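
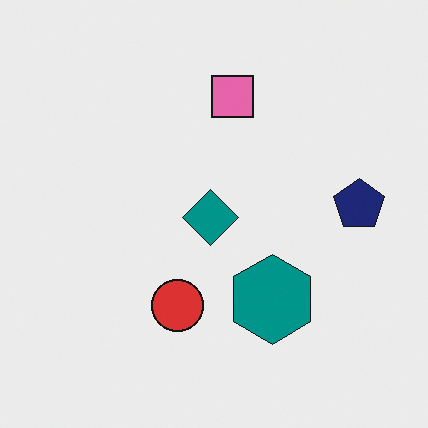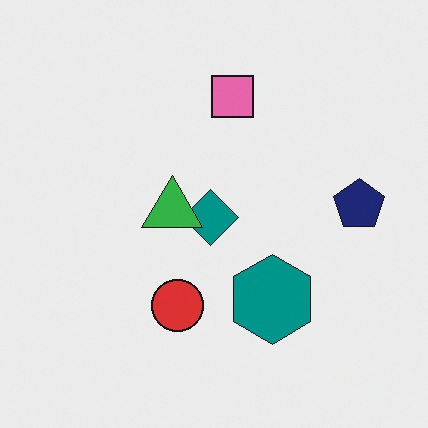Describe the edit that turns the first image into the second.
It was overlaid with an additional green triangle.

A green triangle appears in the second image that is absent from the first.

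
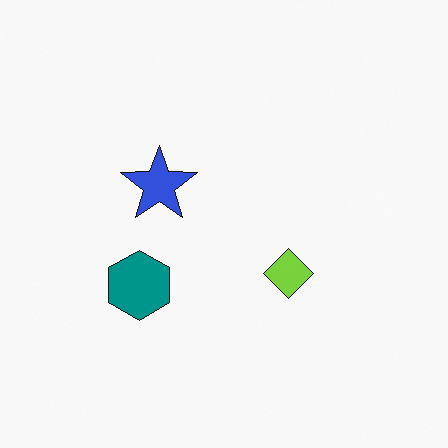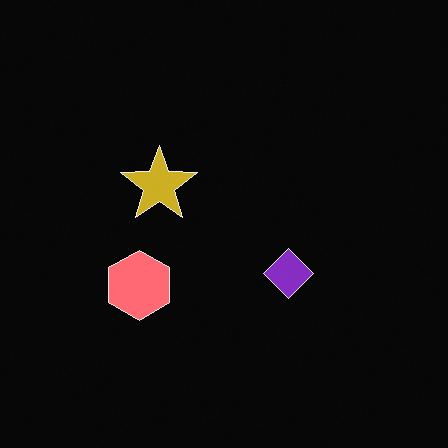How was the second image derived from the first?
The image was color-inverted (negative).

The light background has become dark and every shape's color is its complement — a photographic negative.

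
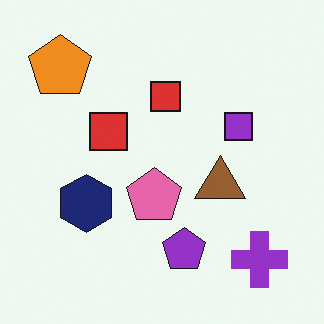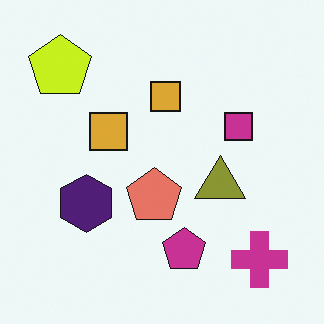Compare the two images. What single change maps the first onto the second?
The transformation is: hue-shifted slightly.

Every shape's color has rotated by the same amount around the hue wheel — a uniform hue shift.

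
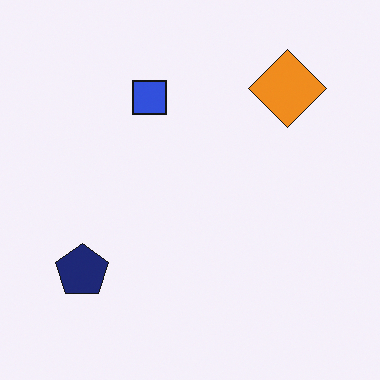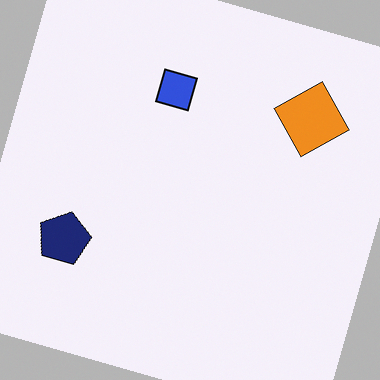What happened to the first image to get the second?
The image was rotated clockwise by a moderate amount.

Every shape is tilted by the same angle and the image corners show triangular fill wedges — a whole-image rotation by a non-right angle.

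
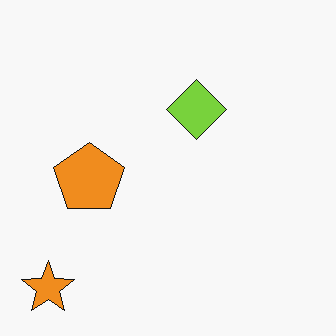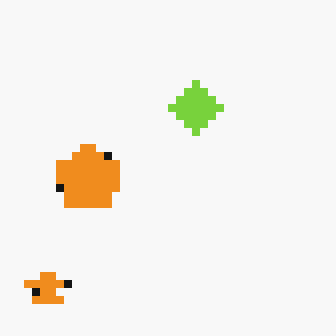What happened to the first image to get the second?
Pixelated into visible square blocks.

Shapes are reduced to large square blocks; fine edges and outlines are lost — a downscale-then-upscale (mosaic) effect.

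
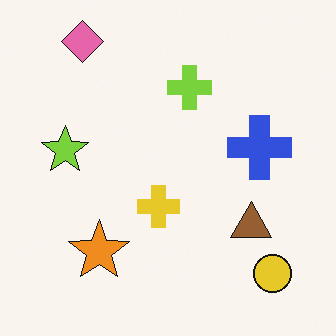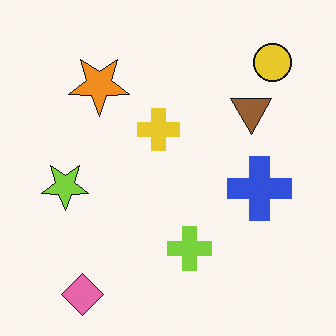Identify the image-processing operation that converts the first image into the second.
This is the original image flipped vertically (top ↔ bottom).

The pink diamond is in the top-left of the first image and the bottom-left of the second — shapes on opposite sides of the horizontal midline have swapped in a mirror flip.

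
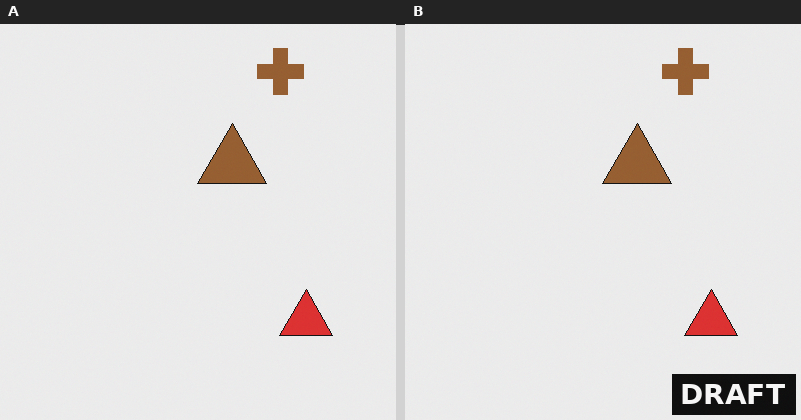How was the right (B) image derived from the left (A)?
This is the original image watermarked with the text "DRAFT" in the lower-right corner.

A dark label reading "DRAFT" appears in the lower-right corner.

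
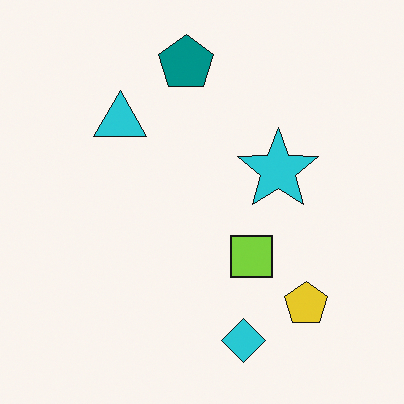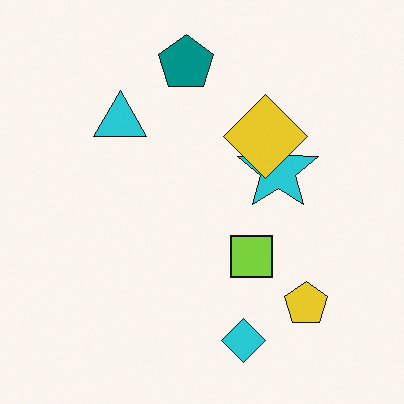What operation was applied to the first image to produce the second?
The image was overlaid with an additional yellow diamond.

A yellow diamond appears in the second image that is absent from the first.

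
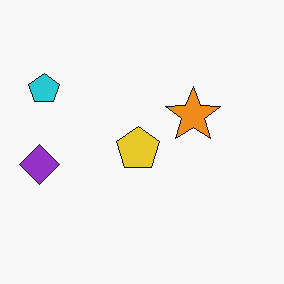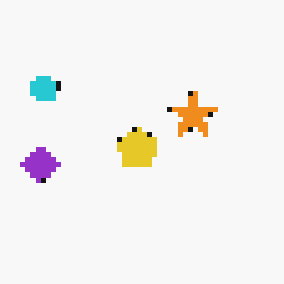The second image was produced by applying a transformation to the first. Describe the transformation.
The second image is the first lightly pixelated (a mild mosaic effect).

Shapes are reduced to large square blocks; fine edges and outlines are lost — a downscale-then-upscale (mosaic) effect.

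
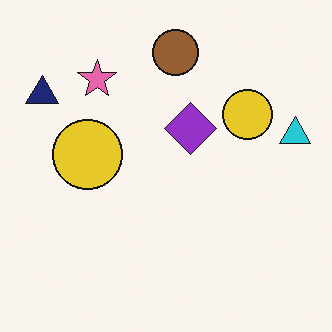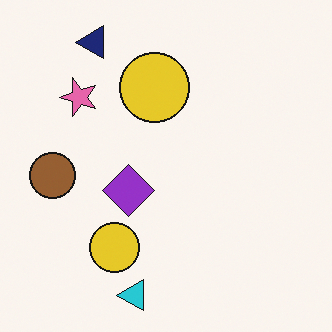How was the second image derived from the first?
The second image is the first transposed (reflected across the top-left ↔ bottom-right diagonal).

Shapes have swapped their row and column positions — what was in the top-right is now in the bottom-left — a diagonal reflection.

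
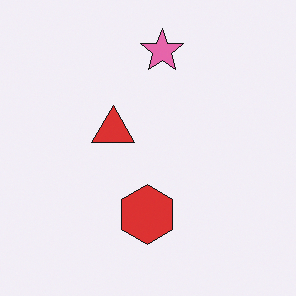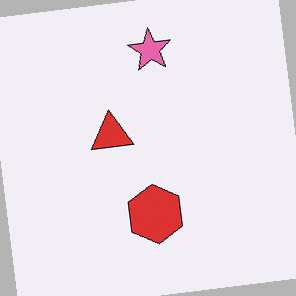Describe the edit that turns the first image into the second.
The transformation is: rotated counter-clockwise by a slight angle.

Every shape is tilted by the same angle and the image corners show triangular fill wedges — a whole-image rotation by a non-right angle.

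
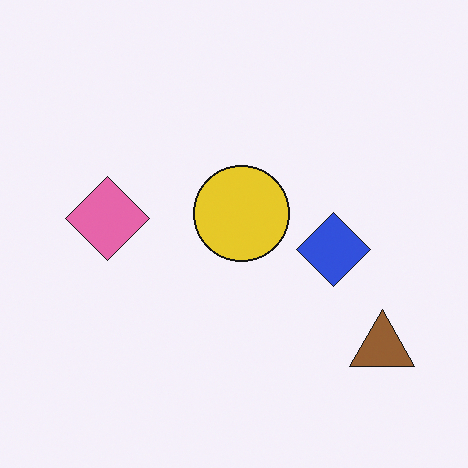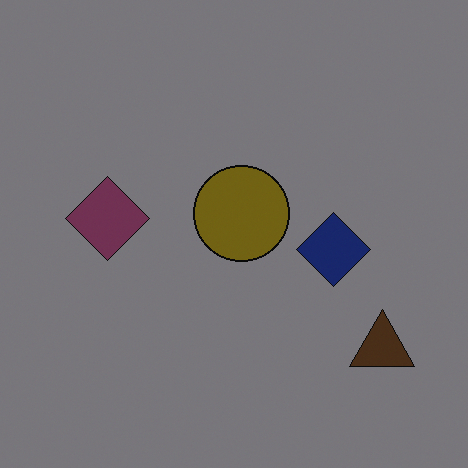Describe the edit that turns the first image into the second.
The image was darkened a lot.

Every pixel — background and shapes alike — is uniformly darkened.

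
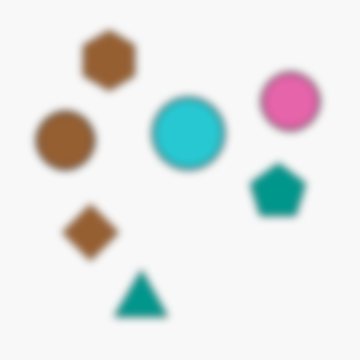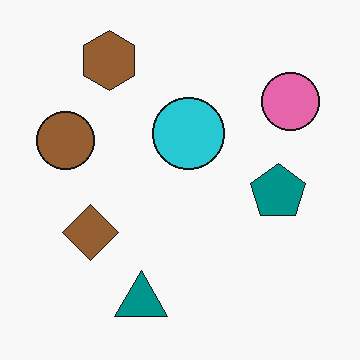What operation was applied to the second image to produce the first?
The transformation is: noticeably gaussian-blurred.

Shape edges and outlines are uniformly softened across the whole image.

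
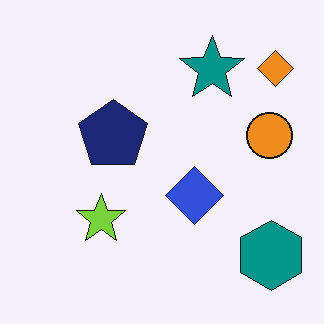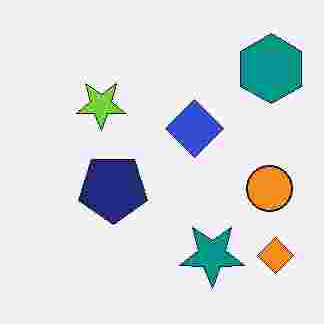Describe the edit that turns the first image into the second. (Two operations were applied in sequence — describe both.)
This is the original image heavily JPEG-compressed with obvious blocking artifacts, then flipped vertically (top ↔ bottom).

Blocky 8×8 compression artifacts appear around shape edges and the flat background shows ringing — characteristic JPEG degradation. The orange diamond is in the top-right of the first image and the bottom-right of the second — shapes on opposite sides of the horizontal midline have swapped in a mirror flip.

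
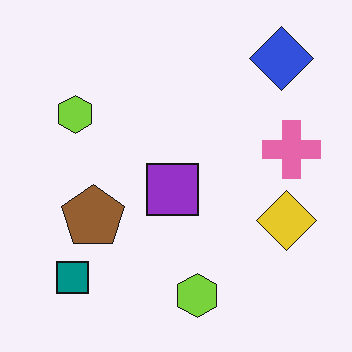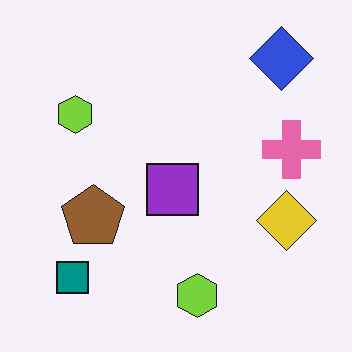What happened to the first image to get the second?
Given moderate JPEG compression.

Blocky 8×8 compression artifacts appear around shape edges and the flat background shows ringing — characteristic JPEG degradation.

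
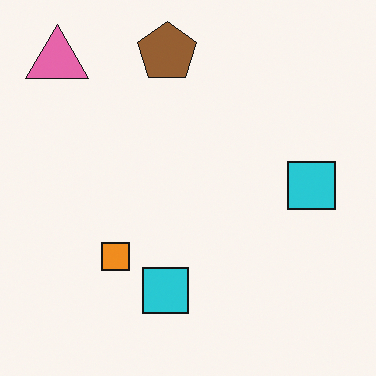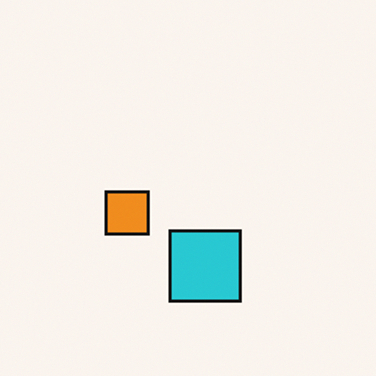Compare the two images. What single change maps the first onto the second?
The second image is the first cropped slightly and scaled back up.

The visible shapes are larger and the field of view is narrower; shapes near the original edges may be partly or wholly outside the frame — a crop-and-rescale.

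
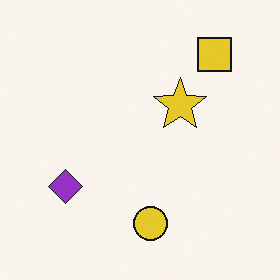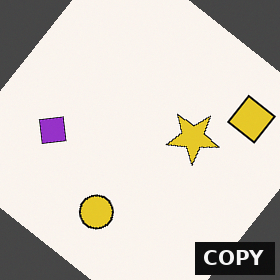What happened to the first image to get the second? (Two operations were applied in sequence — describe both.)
Rotated clockwise by a large amount — several tens of degrees, then watermarked with the text "COPY" in the lower-right corner.

Every shape is tilted by the same angle and the image corners show triangular fill wedges — a whole-image rotation by a non-right angle. A dark label reading "COPY" appears in the lower-right corner.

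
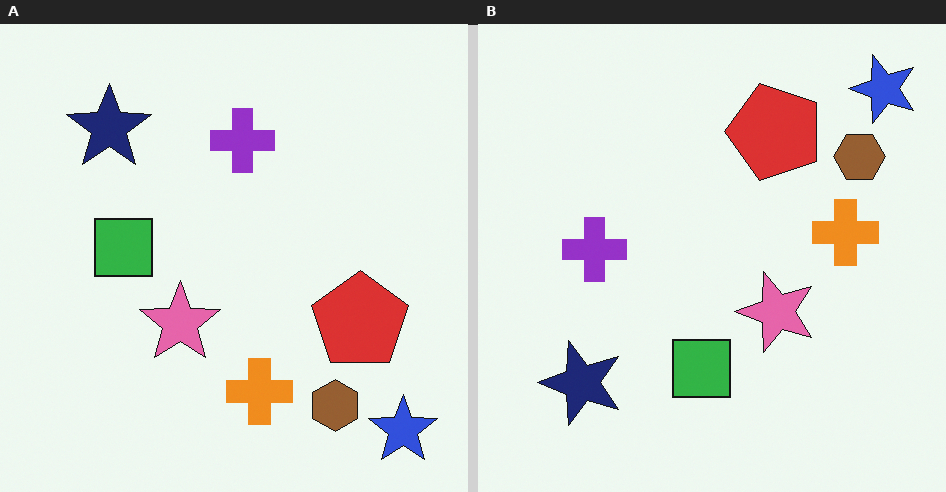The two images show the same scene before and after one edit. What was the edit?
The image was rotated 90° counter-clockwise.

The blue star sits in the bottom-right of the left (A) image and the top-right of the right (B) — consistent with a whole-image 90° counter-clockwise rotation.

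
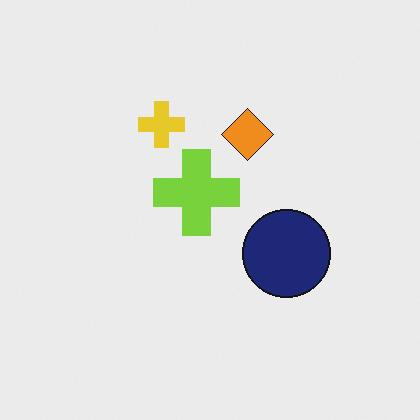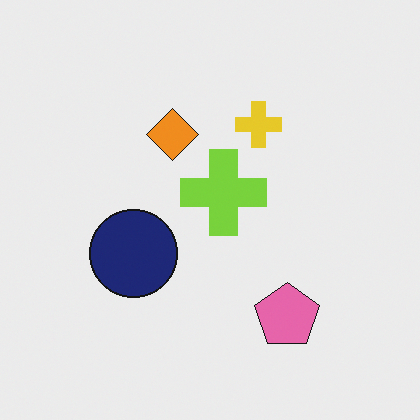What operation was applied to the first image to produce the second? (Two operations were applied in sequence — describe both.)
Flipped horizontally (left ↔ right), then overlaid with an additional pink pentagon.

The navy circle is in the right of the first image and the left of the second — shapes on opposite sides of the vertical midline have swapped in a mirror flip. A pink pentagon appears in the second image that is absent from the first.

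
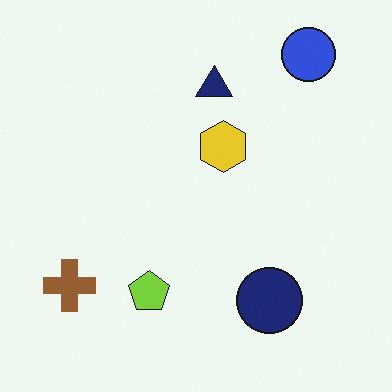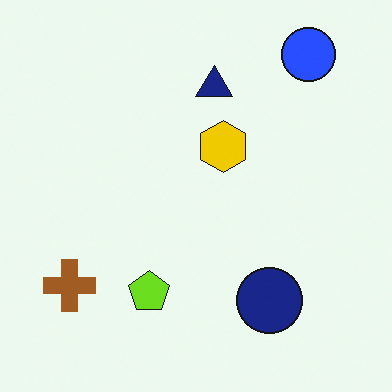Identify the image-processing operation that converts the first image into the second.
Slightly oversaturated.

All colors are more vivid — a global saturation change.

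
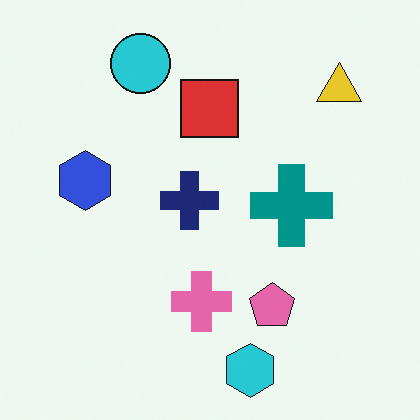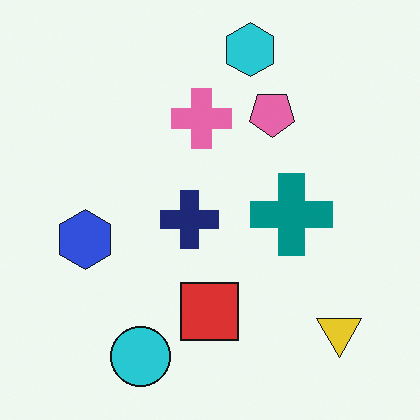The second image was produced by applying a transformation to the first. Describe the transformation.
The image was flipped vertically (top ↔ bottom).

The cyan hexagon is in the bottom of the first image and the top of the second — shapes on opposite sides of the horizontal midline have swapped in a mirror flip.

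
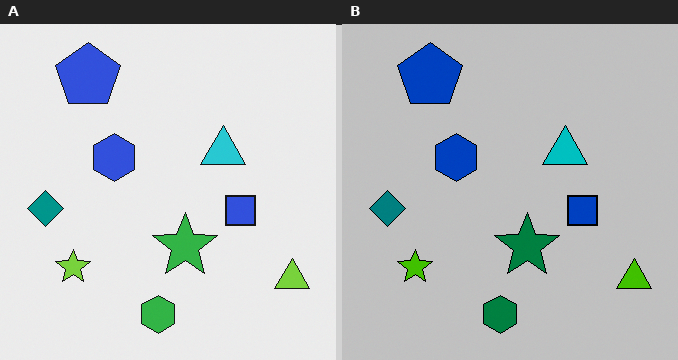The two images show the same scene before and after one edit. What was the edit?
The transformation is: aggressively posterized.

Each flat color has snapped to a coarser quantized level — most visibly, the near-white background has dropped to a flat grey.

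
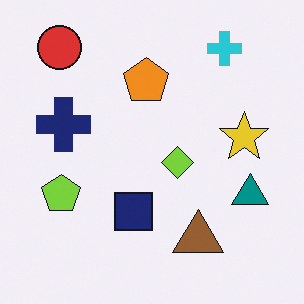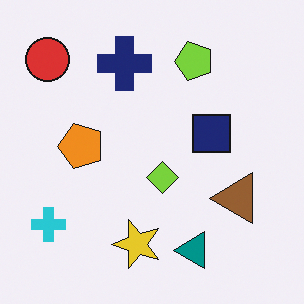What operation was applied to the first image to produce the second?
It was transposed (reflected across the top-left ↔ bottom-right diagonal).

Shapes have swapped their row and column positions — what was in the top-right is now in the bottom-left — a diagonal reflection.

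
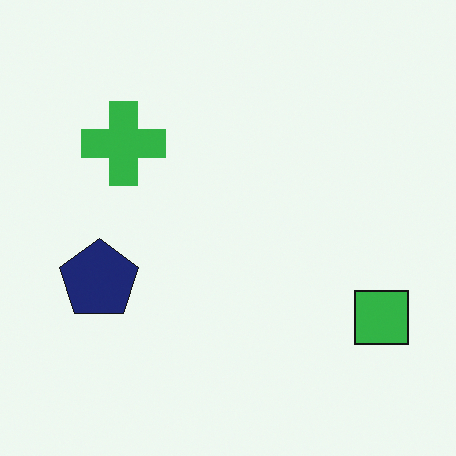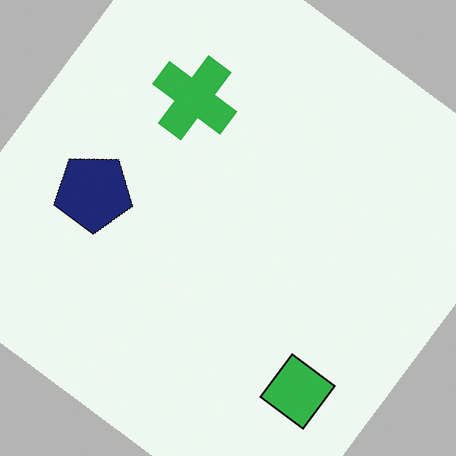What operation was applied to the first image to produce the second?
The transformation is: rotated clockwise by a large amount — several tens of degrees.

Every shape is tilted by the same angle and the image corners show triangular fill wedges — a whole-image rotation by a non-right angle.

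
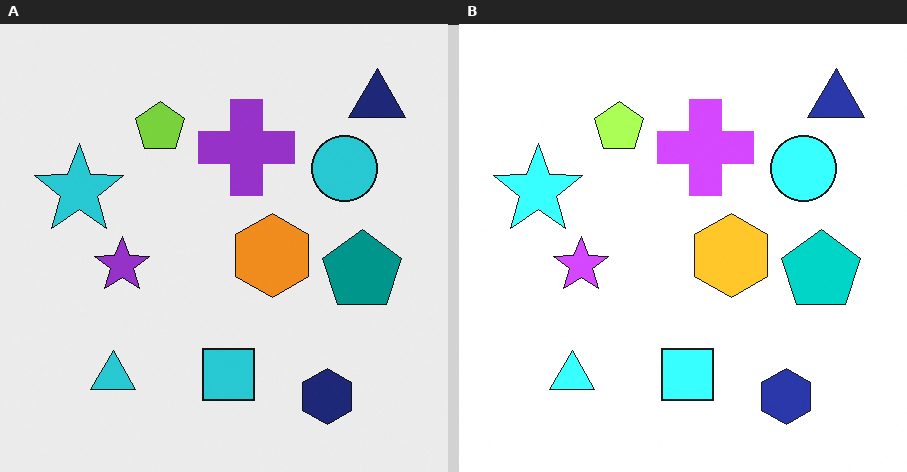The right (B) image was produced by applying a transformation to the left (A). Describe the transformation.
The transformation is: brightened a lot.

Every pixel — background and shapes alike — is uniformly brightened.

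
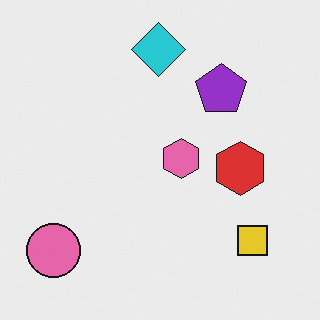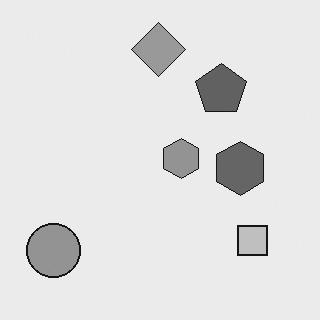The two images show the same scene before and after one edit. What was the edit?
The image was converted to grayscale.

All color is removed — every shape is now a shade of grey.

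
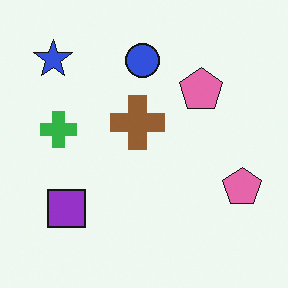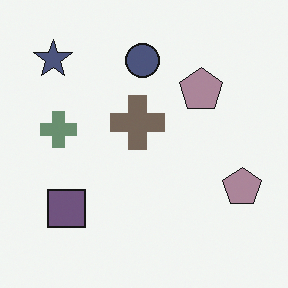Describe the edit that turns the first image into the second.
This is the original image made much more muted (saturation change).

All colors are more muted and greyish — a global saturation change.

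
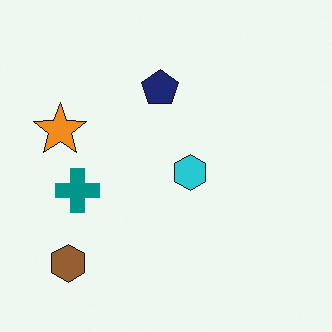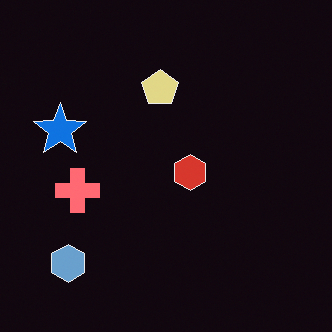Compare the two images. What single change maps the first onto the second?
Color-inverted (negative).

The light background has become dark and every shape's color is its complement — a photographic negative.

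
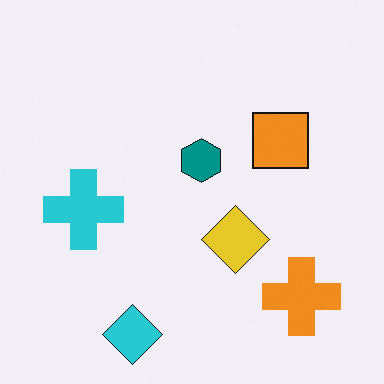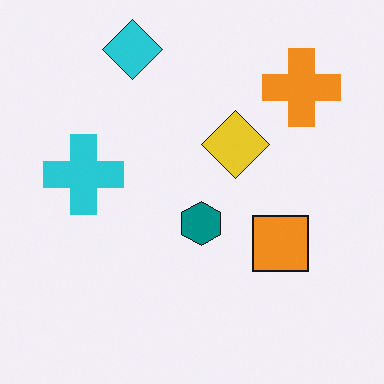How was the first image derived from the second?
Flipped vertically (top ↔ bottom).

The cyan diamond is in the top of the second image and the bottom of the first — shapes on opposite sides of the horizontal midline have swapped in a mirror flip.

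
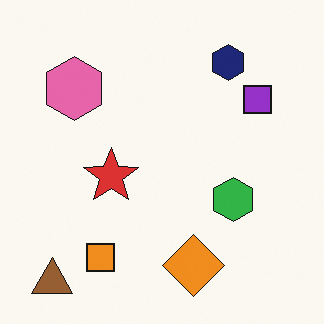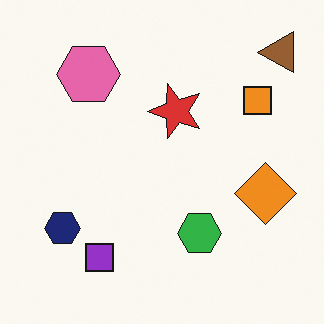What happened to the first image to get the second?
It was transposed (reflected across the top-left ↔ bottom-right diagonal).

Shapes have swapped their row and column positions — what was in the top-right is now in the bottom-left — a diagonal reflection.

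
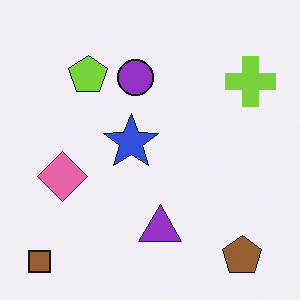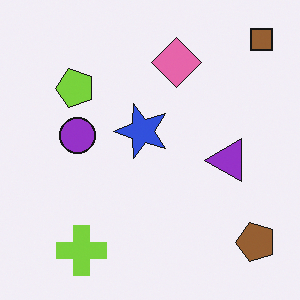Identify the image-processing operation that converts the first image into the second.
This is the original image transposed (reflected across the top-left ↔ bottom-right diagonal).

Shapes have swapped their row and column positions — what was in the top-right is now in the bottom-left — a diagonal reflection.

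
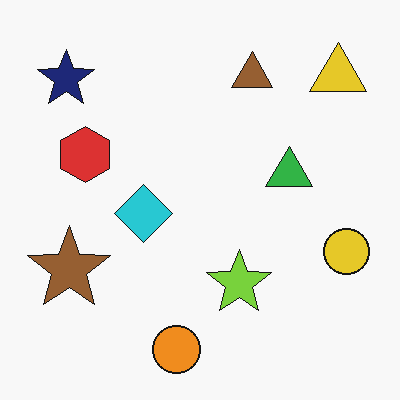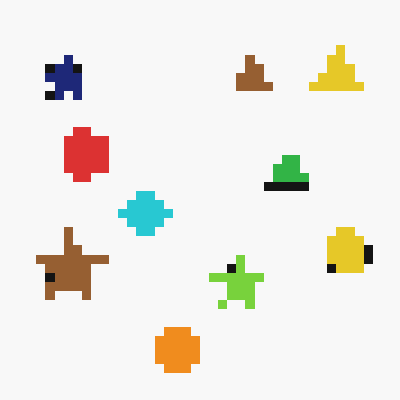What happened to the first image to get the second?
The image was coarsely pixelated.

Shapes are reduced to large square blocks; fine edges and outlines are lost — a downscale-then-upscale (mosaic) effect.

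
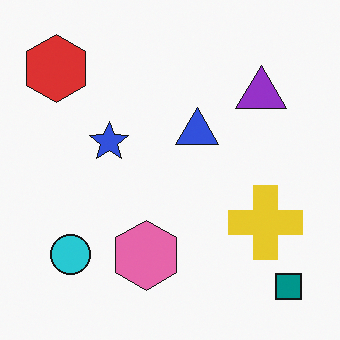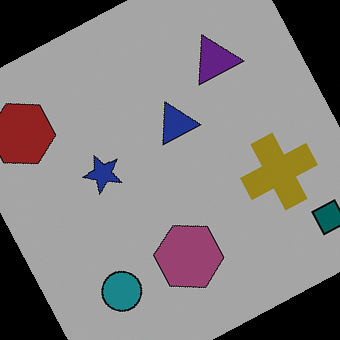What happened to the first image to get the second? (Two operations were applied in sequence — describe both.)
Substantially darkened, then rotated counter-clockwise by a moderate amount.

Every pixel — background and shapes alike — is uniformly darkened. Every shape is tilted by the same angle and the image corners show triangular fill wedges — a whole-image rotation by a non-right angle.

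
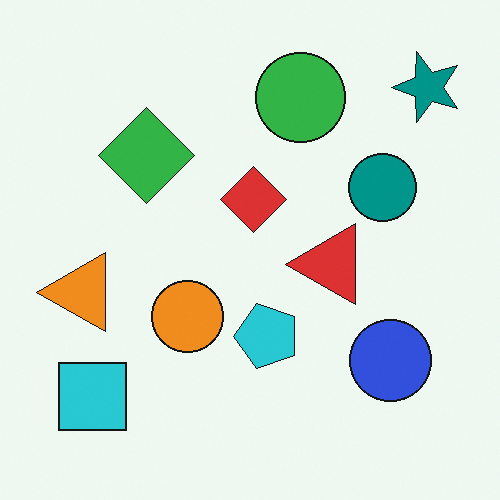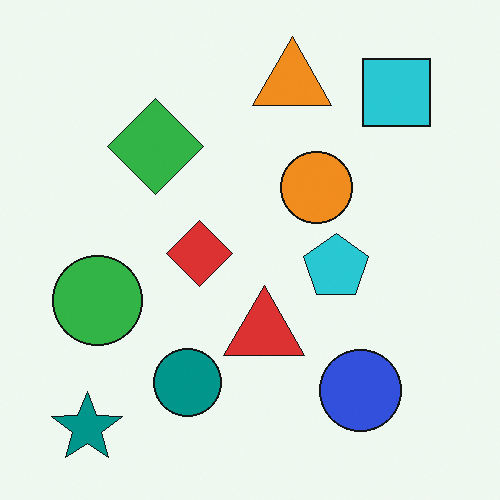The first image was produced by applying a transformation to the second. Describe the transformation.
Transposed (reflected across the top-left ↔ bottom-right diagonal).

Shapes have swapped their row and column positions — what was in the top-right is now in the bottom-left — a diagonal reflection.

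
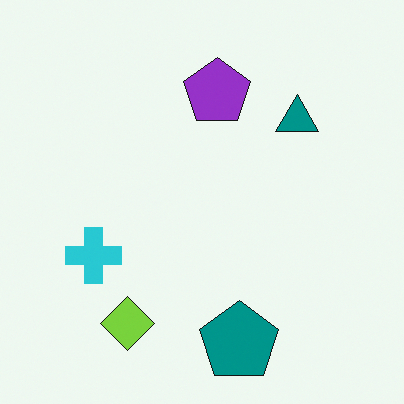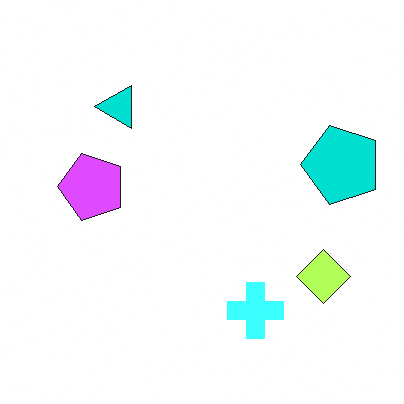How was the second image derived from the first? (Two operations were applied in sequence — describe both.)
The transformation is: brightened a lot, then rotated 90° counter-clockwise.

Every pixel — background and shapes alike — is uniformly brightened. The teal pentagon sits in the bottom of the first image and the right of the second — consistent with a whole-image 90° counter-clockwise rotation.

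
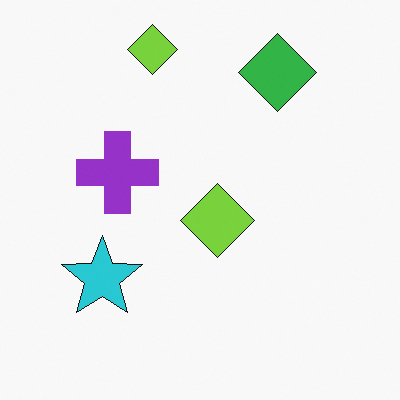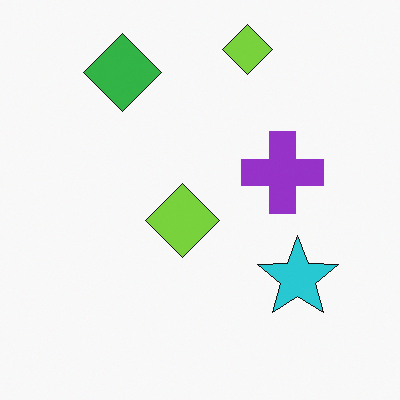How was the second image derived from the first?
The second image is the first flipped horizontally (left ↔ right).

The cyan star is in the bottom-left of the first image and the bottom-right of the second — shapes on opposite sides of the vertical midline have swapped in a mirror flip.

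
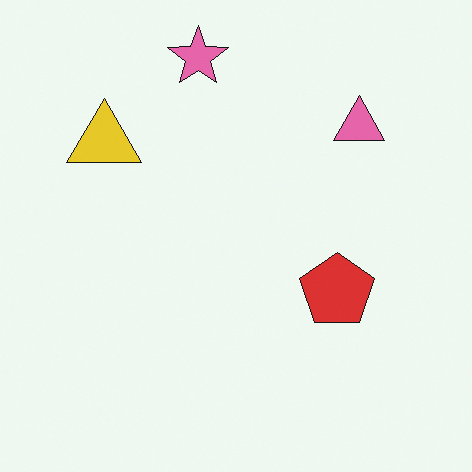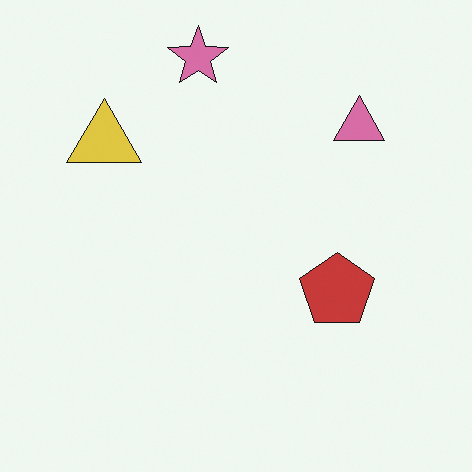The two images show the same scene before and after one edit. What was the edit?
This is the original image slightly desaturated.

All colors are more muted and greyish — a global saturation change.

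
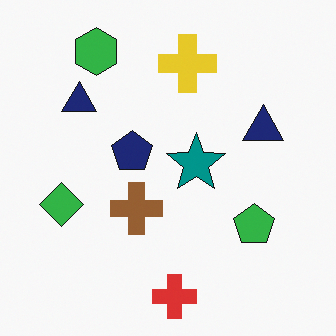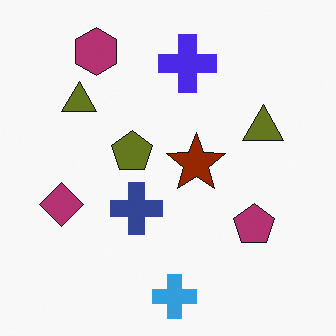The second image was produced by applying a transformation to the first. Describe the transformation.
This is the original image hue-shifted through roughly half the color wheel.

Every shape's color has rotated by the same amount around the hue wheel — a uniform hue shift.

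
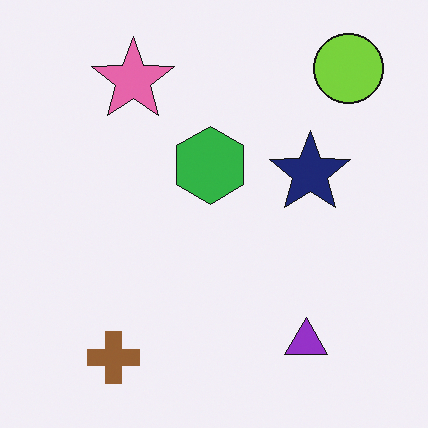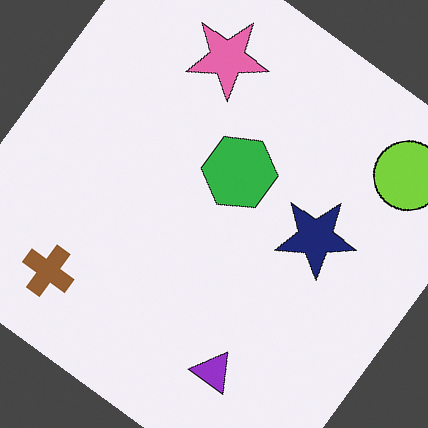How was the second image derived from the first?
It was rotated clockwise by a large amount — several tens of degrees.

Every shape is tilted by the same angle and the image corners show triangular fill wedges — a whole-image rotation by a non-right angle.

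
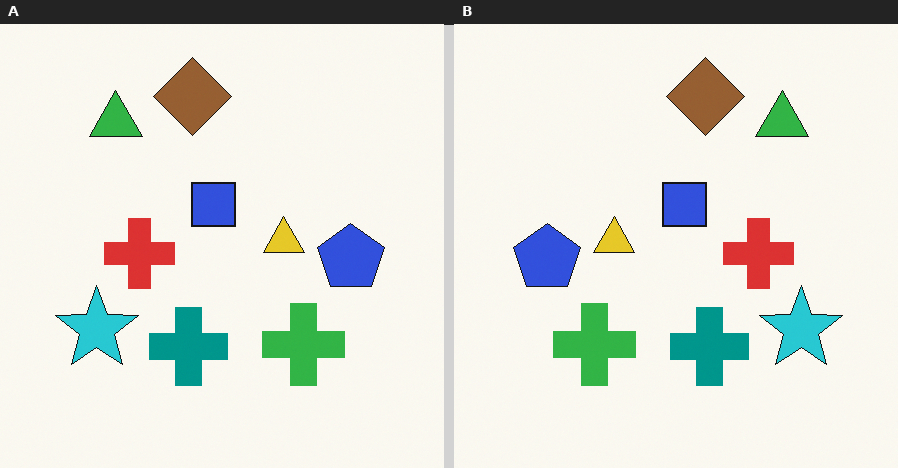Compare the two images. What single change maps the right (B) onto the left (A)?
The transformation is: flipped horizontally (left ↔ right).

The blue pentagon is in the left of the right (B) image and the right of the left (A) — shapes on opposite sides of the vertical midline have swapped in a mirror flip.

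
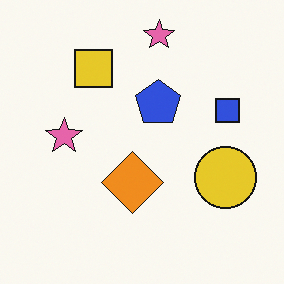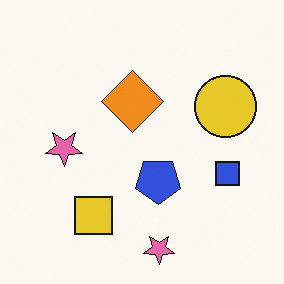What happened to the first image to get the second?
It was flipped vertically (top ↔ bottom).

The yellow square is in the top-left of the first image and the bottom-left of the second — shapes on opposite sides of the horizontal midline have swapped in a mirror flip.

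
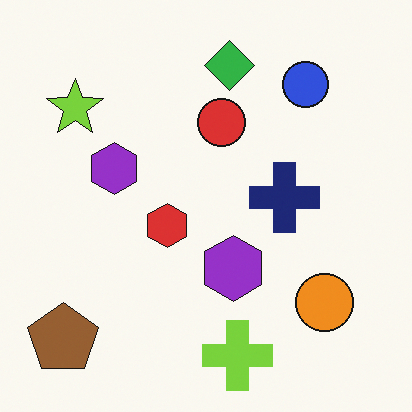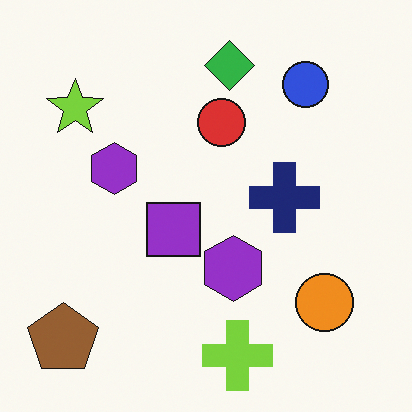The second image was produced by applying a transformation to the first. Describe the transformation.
Overlaid with an additional purple square.

A purple square appears in the second image that is absent from the first.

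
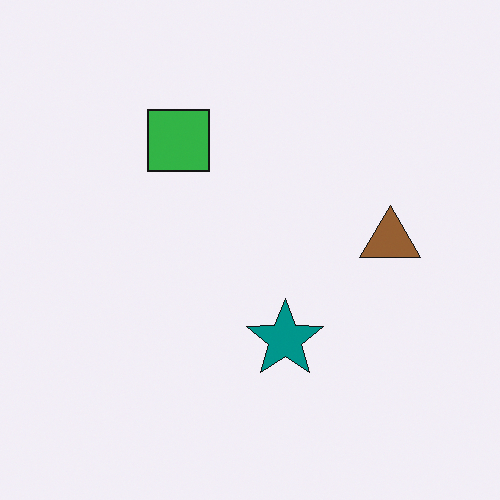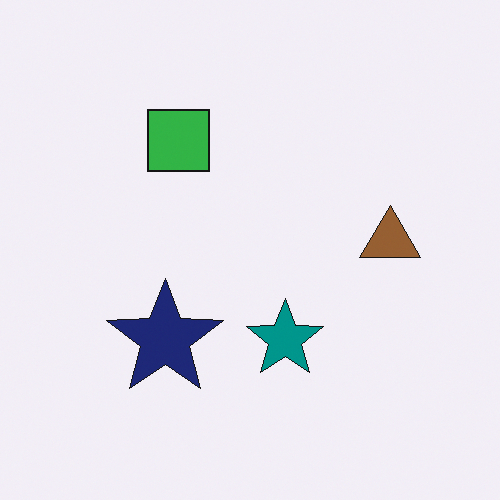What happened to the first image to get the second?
The second image is the first overlaid with an additional navy star.

A navy star appears in the second image that is absent from the first.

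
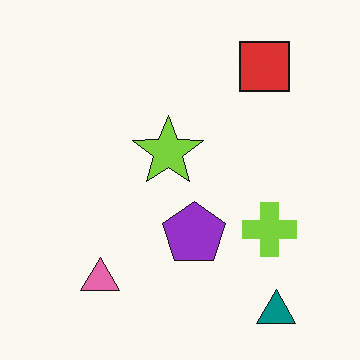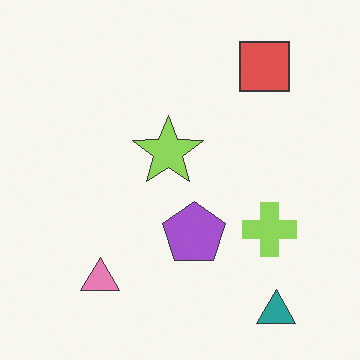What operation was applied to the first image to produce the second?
Given slightly reduced contrast.

Tones are pushed toward mid-grey across the whole image — a global contrast change.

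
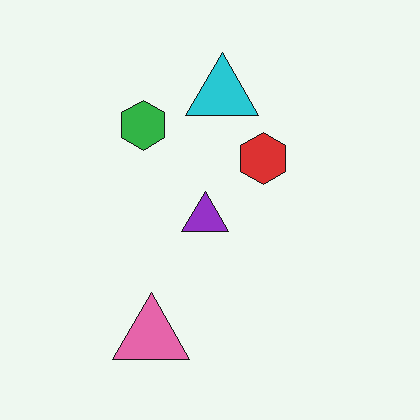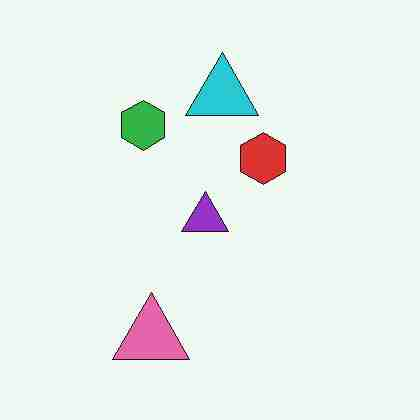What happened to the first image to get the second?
The second image is the first heavily JPEG-compressed with obvious blocking artifacts.

Blocky 8×8 compression artifacts appear around shape edges and the flat background shows ringing — characteristic JPEG degradation.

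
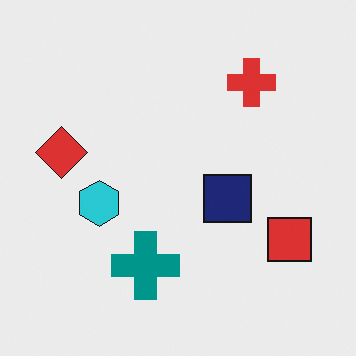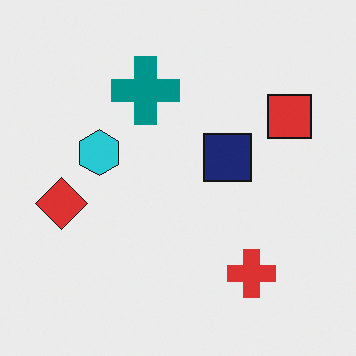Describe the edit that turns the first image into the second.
Flipped vertically (top ↔ bottom).

The red cross is in the top-right of the first image and the bottom-right of the second — shapes on opposite sides of the horizontal midline have swapped in a mirror flip.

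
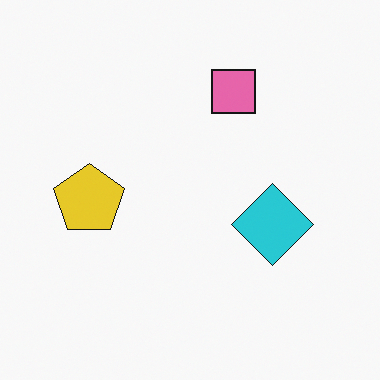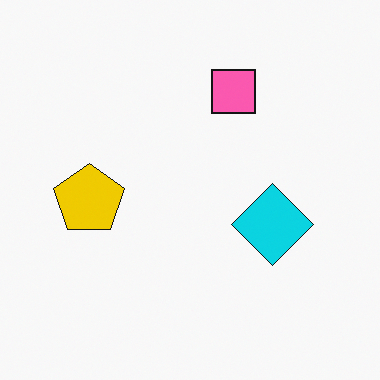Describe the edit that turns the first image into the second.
This is the original image slightly oversaturated.

All colors are more vivid — a global saturation change.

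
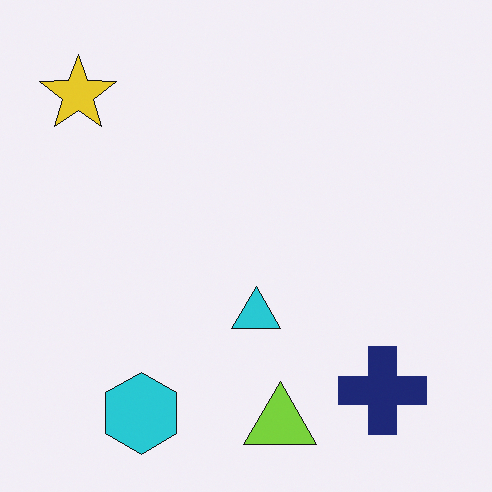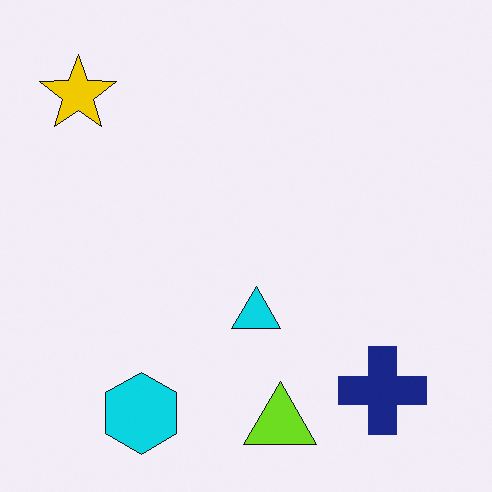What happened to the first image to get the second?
The transformation is: slightly oversaturated.

All colors are more vivid — a global saturation change.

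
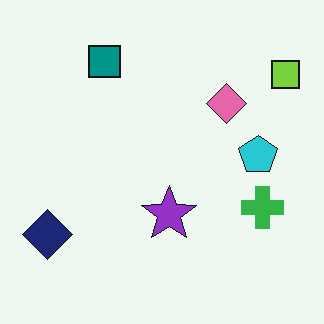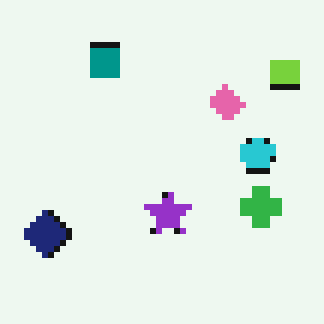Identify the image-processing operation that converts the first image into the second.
The second image is the first moderately pixelated.

Shapes are reduced to large square blocks; fine edges and outlines are lost — a downscale-then-upscale (mosaic) effect.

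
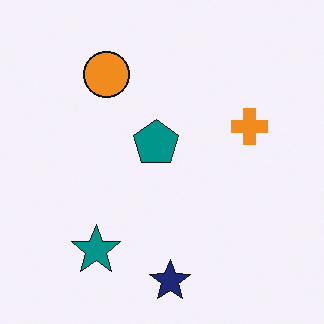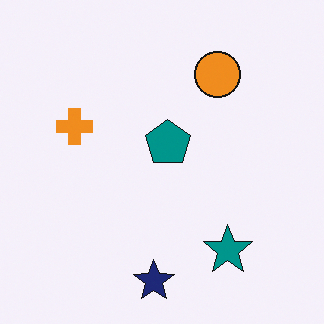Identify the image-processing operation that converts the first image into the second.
This is the original image flipped horizontally (left ↔ right).

The orange cross is in the right of the first image and the left of the second — shapes on opposite sides of the vertical midline have swapped in a mirror flip.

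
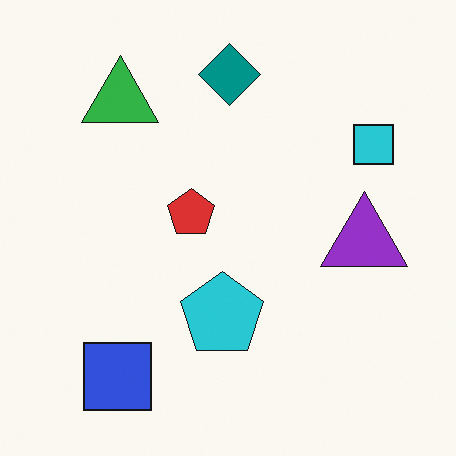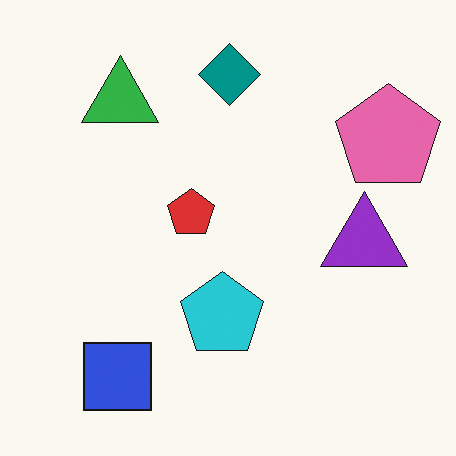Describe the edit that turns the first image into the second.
Overlaid with an additional pink pentagon.

A pink pentagon appears in the second image that is absent from the first.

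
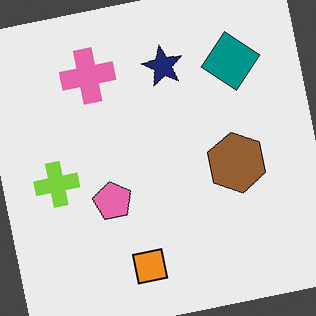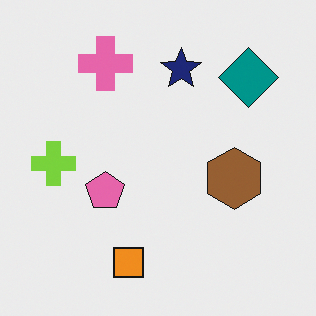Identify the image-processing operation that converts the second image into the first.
Rotated counter-clockwise by a few degrees.

Every shape is tilted by the same angle and the image corners show triangular fill wedges — a whole-image rotation by a non-right angle.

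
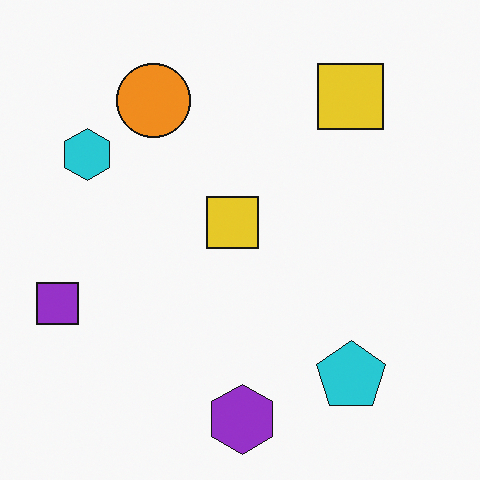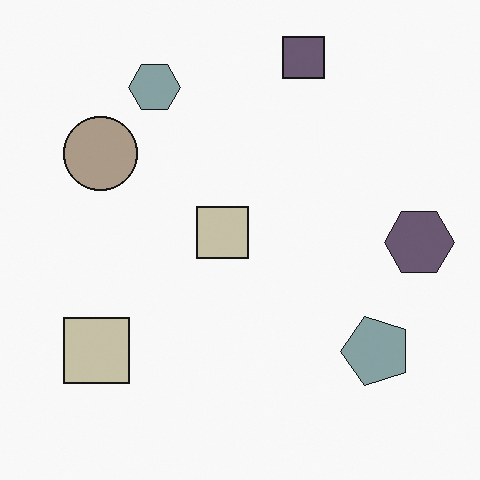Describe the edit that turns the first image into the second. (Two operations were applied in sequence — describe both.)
This is the original image transposed (reflected across the top-left ↔ bottom-right diagonal), then made much more muted (saturation change).

Shapes have swapped their row and column positions — what was in the top-right is now in the bottom-left — a diagonal reflection. All colors are more muted and greyish — a global saturation change.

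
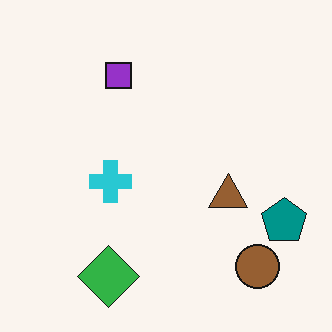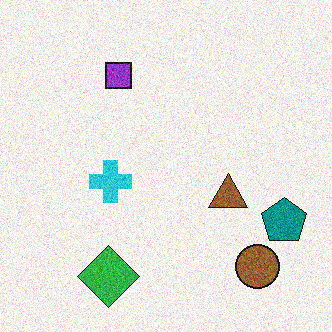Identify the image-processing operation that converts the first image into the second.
The transformation is: degraded with moderate additive noise.

Random speckle covers the whole image, including the flat background.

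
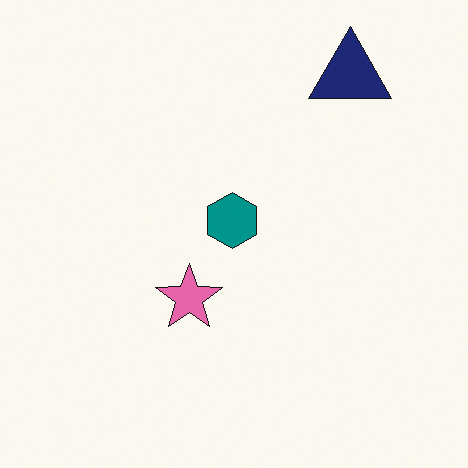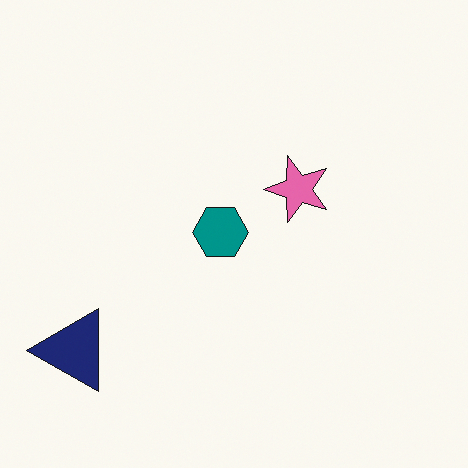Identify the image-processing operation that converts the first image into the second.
This is the original image transposed (reflected across the top-left ↔ bottom-right diagonal).

Shapes have swapped their row and column positions — what was in the top-right is now in the bottom-left — a diagonal reflection.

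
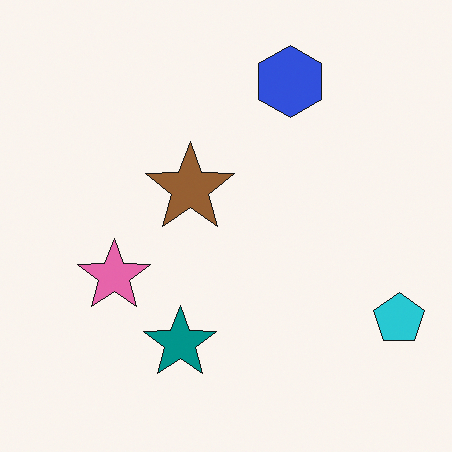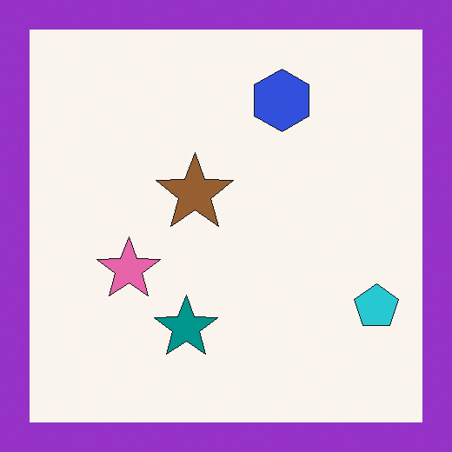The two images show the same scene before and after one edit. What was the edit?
This is the original image framed with a purple border.

A solid purple frame runs around the edge of the second image, with the content slightly shrunk inside it.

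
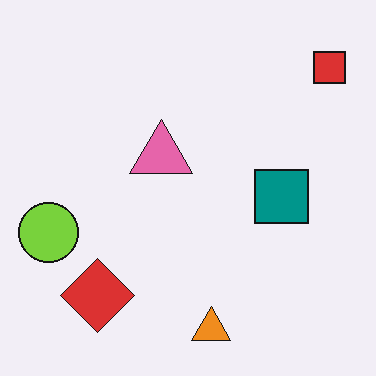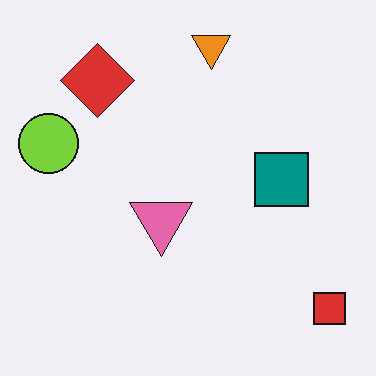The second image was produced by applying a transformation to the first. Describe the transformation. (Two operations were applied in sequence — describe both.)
It was flipped vertically (top ↔ bottom), then JPEG-compressed with visible artifacts.

The orange triangle is in the bottom of the first image and the top of the second — shapes on opposite sides of the horizontal midline have swapped in a mirror flip. Blocky 8×8 compression artifacts appear around shape edges and the flat background shows ringing — characteristic JPEG degradation.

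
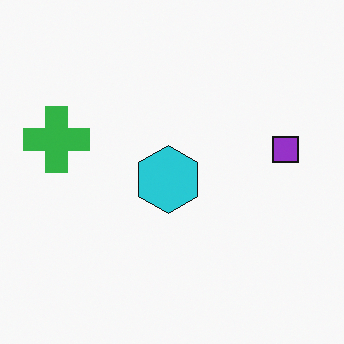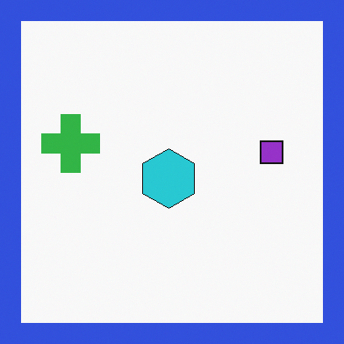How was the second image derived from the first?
It was framed with a blue border.

A solid blue frame runs around the edge of the second image, with the content slightly shrunk inside it.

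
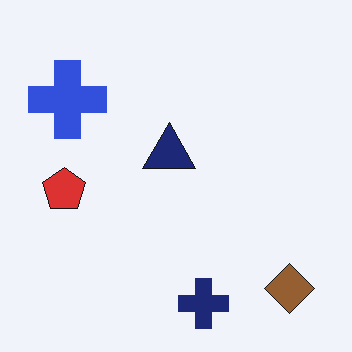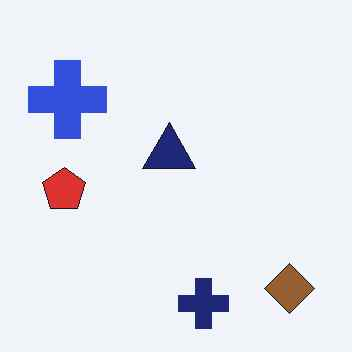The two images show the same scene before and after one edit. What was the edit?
The second image is the first given moderate JPEG compression.

Blocky 8×8 compression artifacts appear around shape edges and the flat background shows ringing — characteristic JPEG degradation.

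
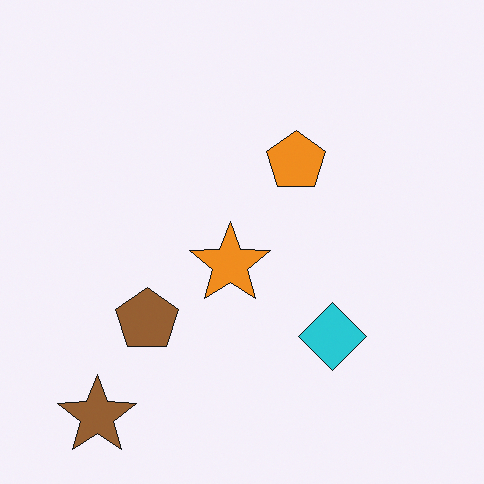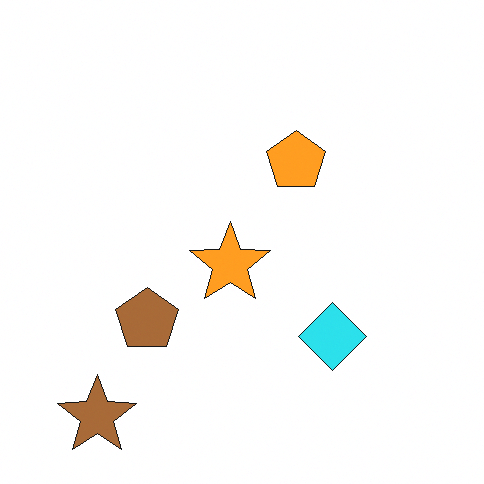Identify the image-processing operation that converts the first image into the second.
The image was brightened a little.

Every pixel — background and shapes alike — is uniformly brightened.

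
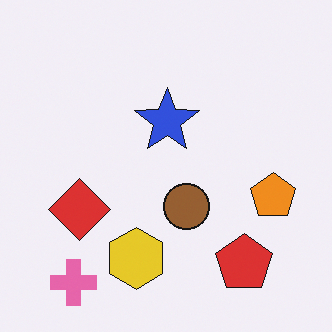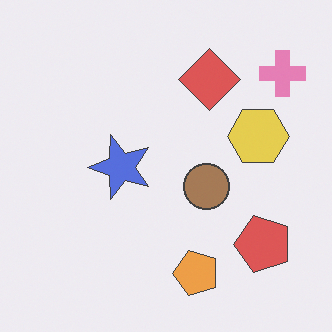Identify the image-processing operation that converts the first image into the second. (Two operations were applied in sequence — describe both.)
Transposed (reflected across the top-left ↔ bottom-right diagonal), then given slightly reduced contrast.

Shapes have swapped their row and column positions — what was in the top-right is now in the bottom-left — a diagonal reflection. Tones are pushed toward mid-grey across the whole image — a global contrast change.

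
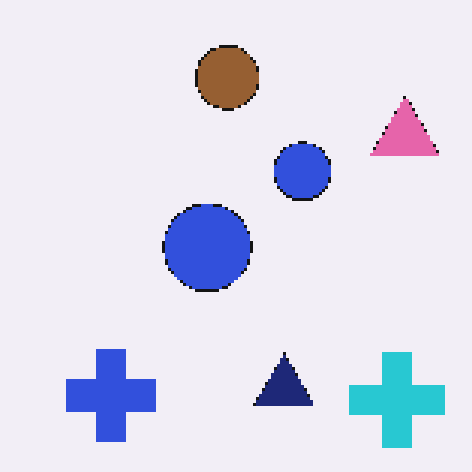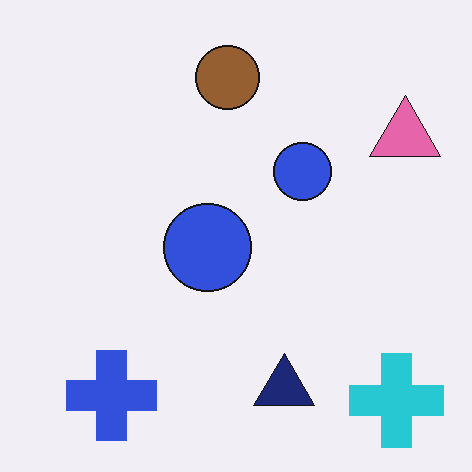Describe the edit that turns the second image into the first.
The transformation is: lightly pixelated (a mild mosaic effect).

Shapes are reduced to large square blocks; fine edges and outlines are lost — a downscale-then-upscale (mosaic) effect.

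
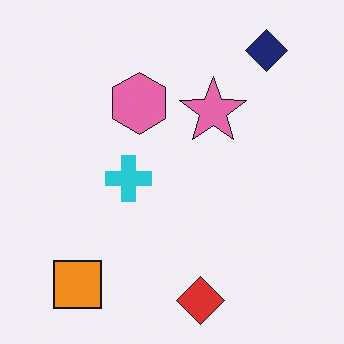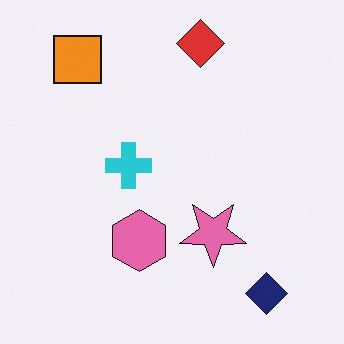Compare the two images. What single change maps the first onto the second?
This is the original image flipped vertically (top ↔ bottom).

The red diamond is in the bottom of the first image and the top of the second — shapes on opposite sides of the horizontal midline have swapped in a mirror flip.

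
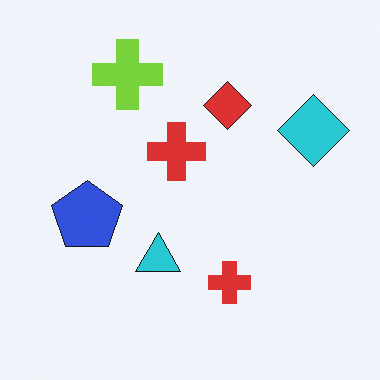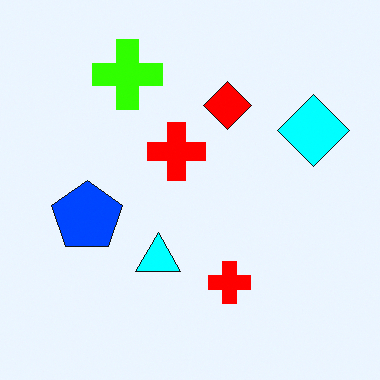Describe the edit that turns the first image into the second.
The transformation is: heavily oversaturated.

All colors are more vivid — a global saturation change.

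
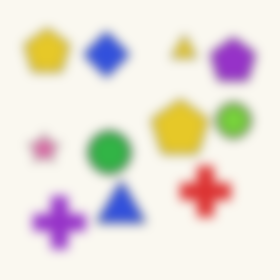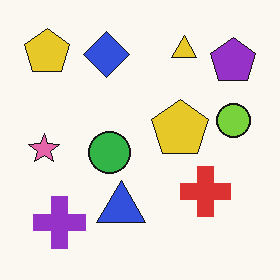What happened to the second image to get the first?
It was strongly gaussian-blurred.

Shape edges and outlines are uniformly softened across the whole image.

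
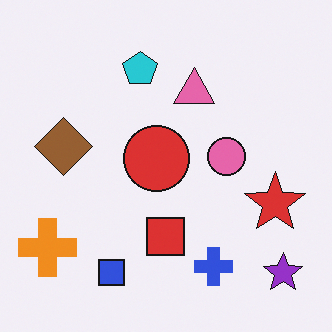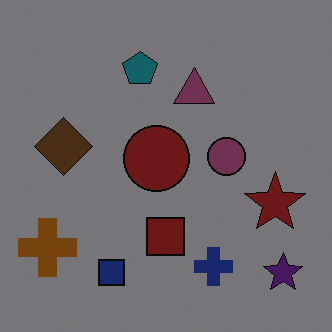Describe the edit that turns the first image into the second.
The transformation is: noticeably darkened.

Every pixel — background and shapes alike — is uniformly darkened.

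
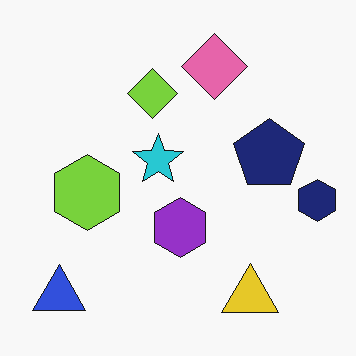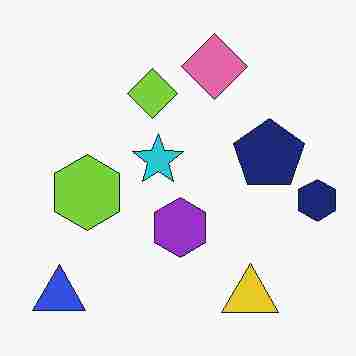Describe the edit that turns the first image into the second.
The second image is the first degraded with heavy JPEG compression.

Blocky 8×8 compression artifacts appear around shape edges and the flat background shows ringing — characteristic JPEG degradation.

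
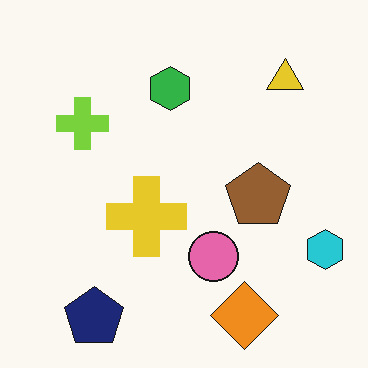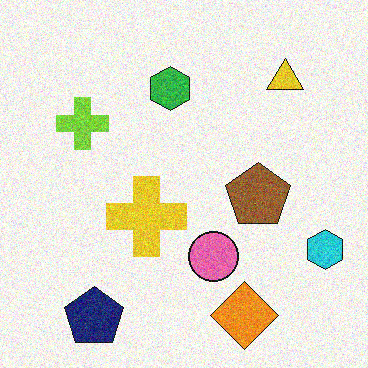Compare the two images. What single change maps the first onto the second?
It was degraded with visible gaussian noise.

Random speckle covers the whole image, including the flat background.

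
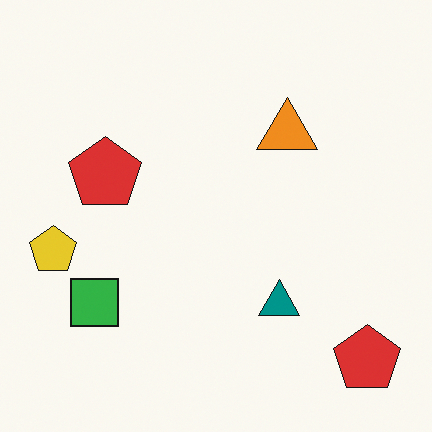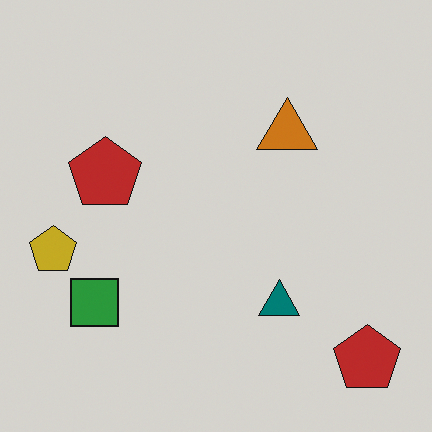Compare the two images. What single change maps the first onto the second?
The transformation is: darkened a little.

Every pixel — background and shapes alike — is uniformly darkened.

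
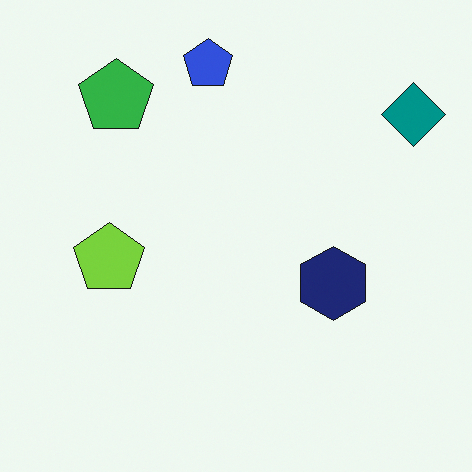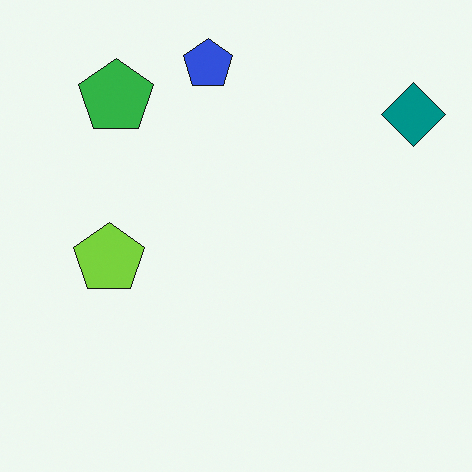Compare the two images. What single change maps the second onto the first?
Overlaid with an additional navy hexagon.

A navy hexagon appears in the first image that is absent from the second.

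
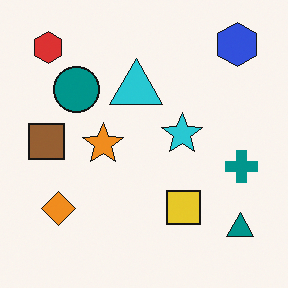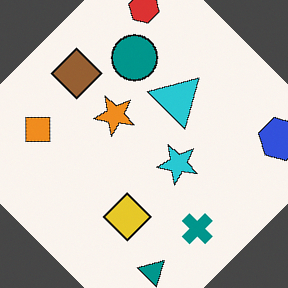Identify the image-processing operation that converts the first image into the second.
The image was rotated clockwise by a large amount — several tens of degrees.

Every shape is tilted by the same angle and the image corners show triangular fill wedges — a whole-image rotation by a non-right angle.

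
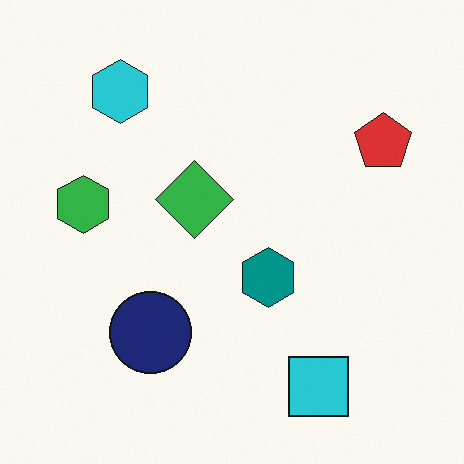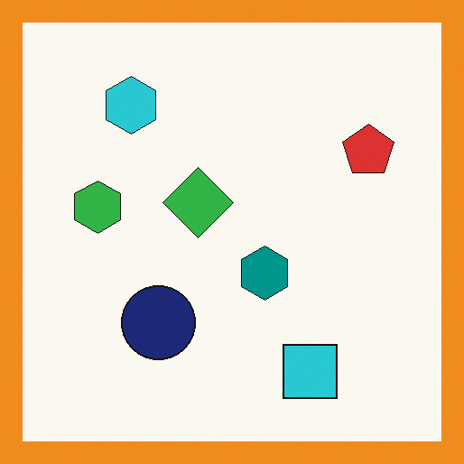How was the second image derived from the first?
The transformation is: framed with a orange border.

A solid orange frame runs around the edge of the second image, with the content slightly shrunk inside it.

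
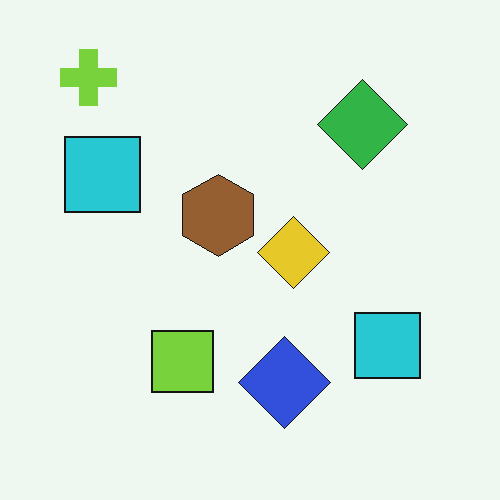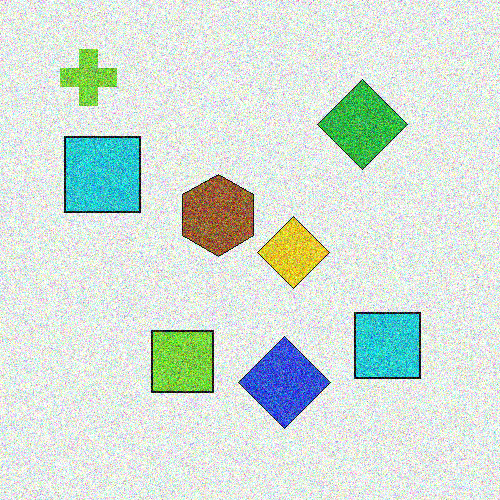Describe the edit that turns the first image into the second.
The image was degraded with strong gaussian noise.

Random speckle covers the whole image, including the flat background.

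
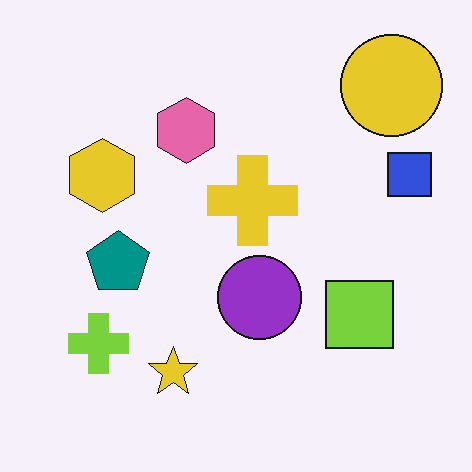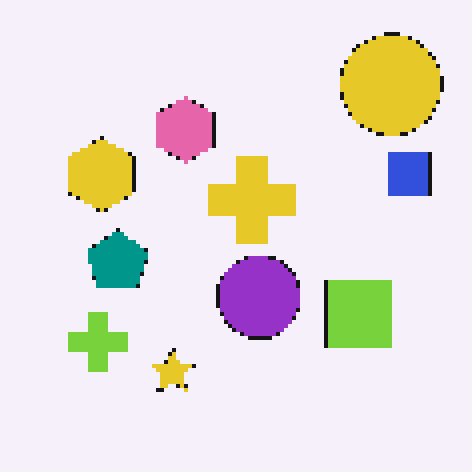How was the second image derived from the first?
The transformation is: lightly pixelated (a mild mosaic effect).

Shapes are reduced to large square blocks; fine edges and outlines are lost — a downscale-then-upscale (mosaic) effect.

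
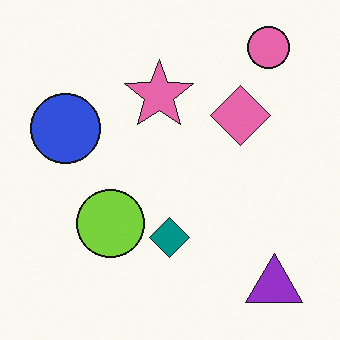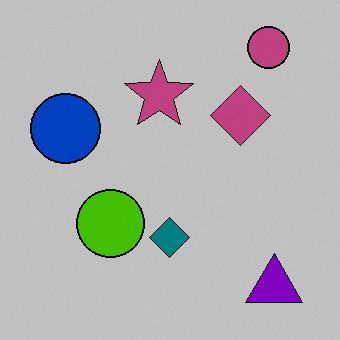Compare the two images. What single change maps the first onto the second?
The image was heavily posterized to just a handful of flat colors.

Each flat color has snapped to a coarser quantized level — most visibly, the near-white background has dropped to a flat grey.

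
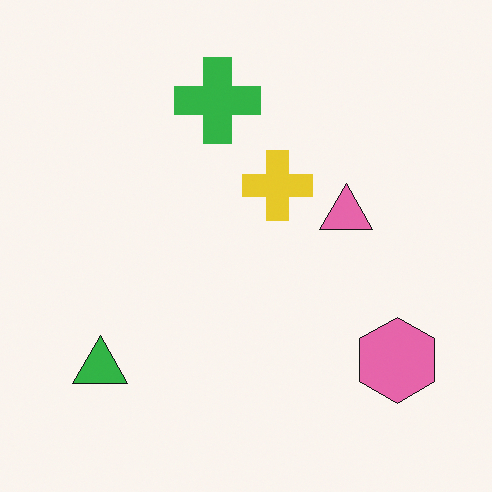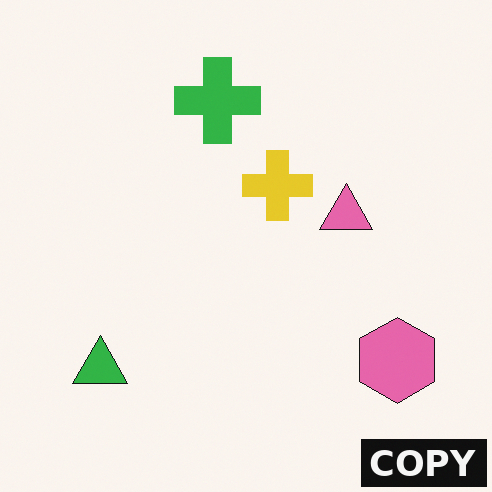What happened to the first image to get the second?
The second image is the first watermarked with the text "COPY" in the lower-right corner.

A dark label reading "COPY" appears in the lower-right corner.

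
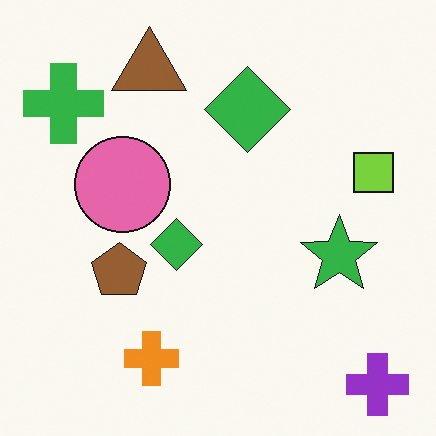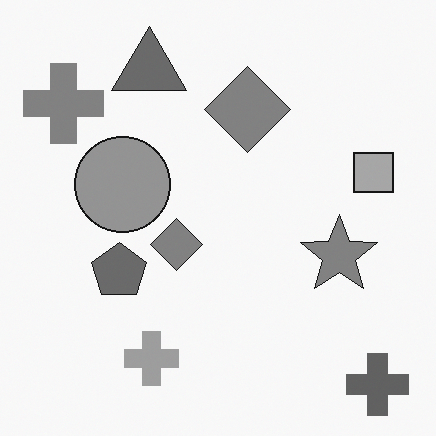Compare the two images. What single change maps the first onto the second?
Converted to grayscale.

All color is removed — every shape is now a shade of grey.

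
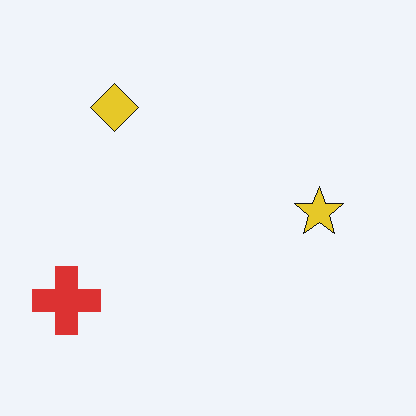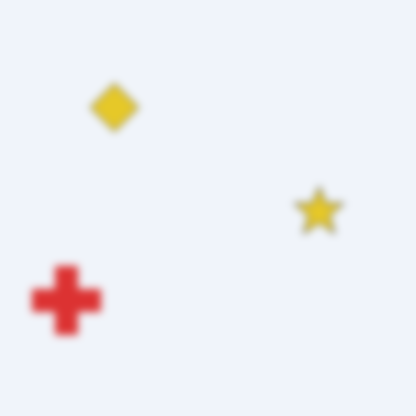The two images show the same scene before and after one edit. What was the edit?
The image was noticeably gaussian-blurred.

Shape edges and outlines are uniformly softened across the whole image.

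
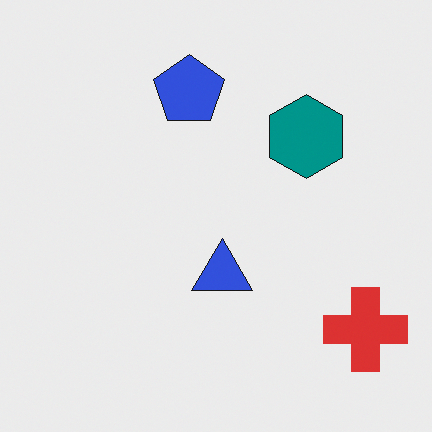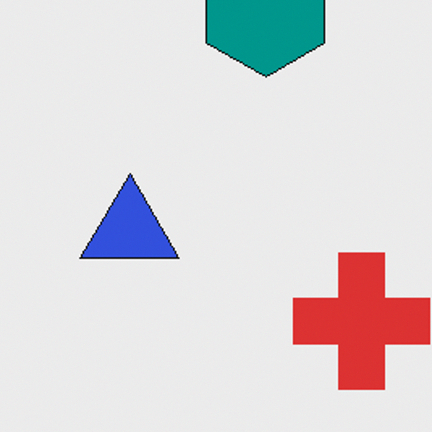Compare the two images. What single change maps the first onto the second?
The image was cropped to a noticeably smaller region and rescaled.

The visible shapes are larger and the field of view is narrower; shapes near the original edges may be partly or wholly outside the frame — a crop-and-rescale.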